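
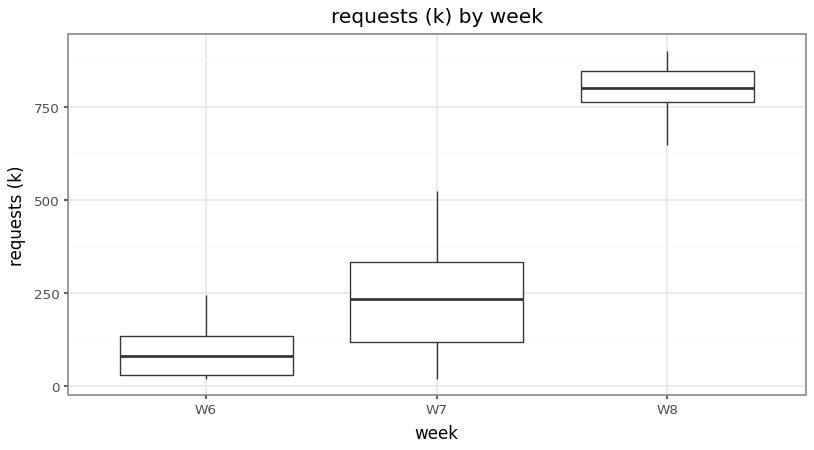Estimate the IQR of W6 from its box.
Q3 ≈ 100, Q1 ≈ 0; IQR ≈ 100.

≈ 100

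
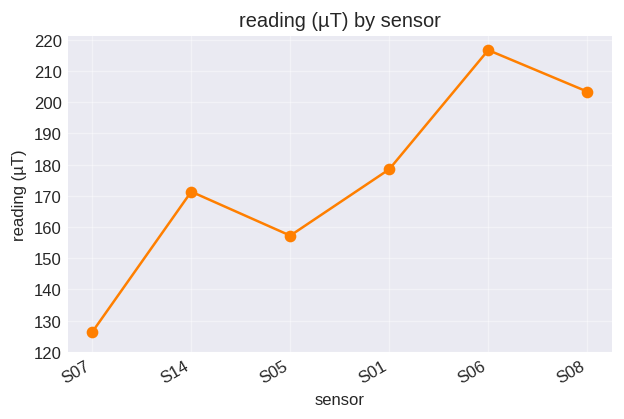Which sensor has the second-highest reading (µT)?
S08

Top 3: S06 ≈ 220, S08 ≈ 200, S01 ≈ 180.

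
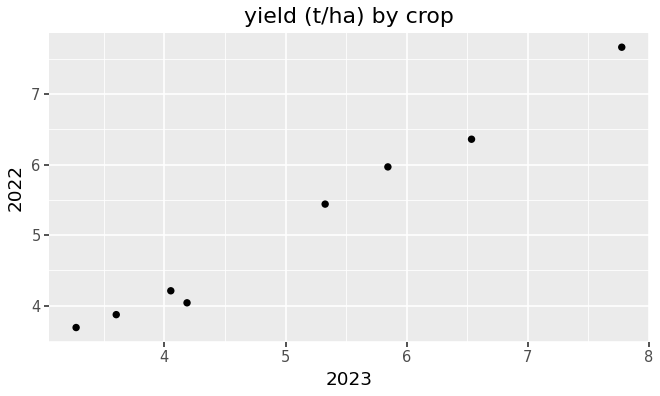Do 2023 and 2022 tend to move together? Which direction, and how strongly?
positive, strong

Points are positively correlated; strong (|r| ≈ 1.0).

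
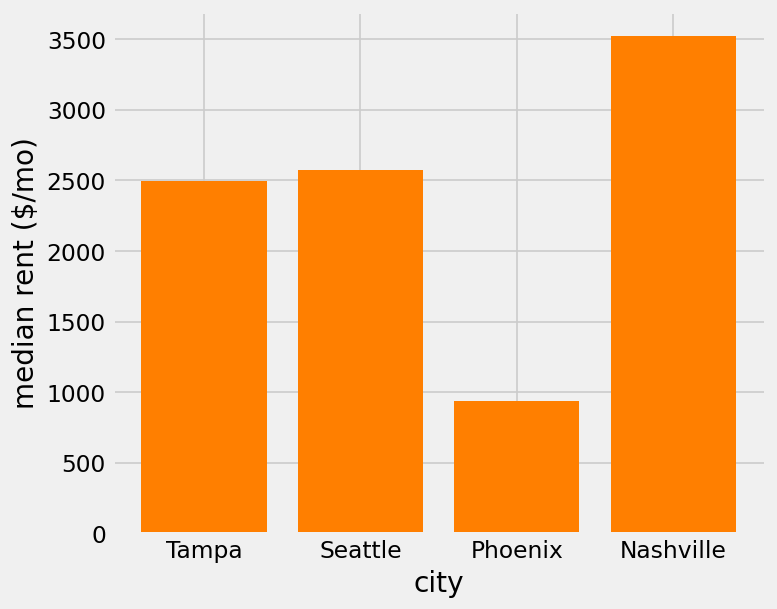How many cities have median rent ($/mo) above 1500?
3

Above 1500: Tampa, Seattle, Nashville.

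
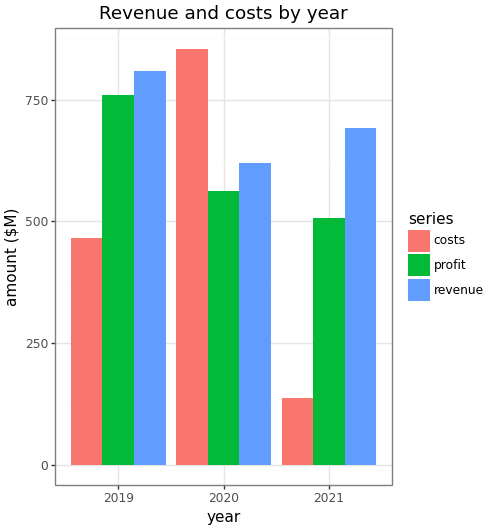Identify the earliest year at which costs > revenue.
2020

2019: costs ≈ 500 vs revenue ≈ 800 (not yet); 2020: costs ≈ 900 vs revenue ≈ 600 (first crossover).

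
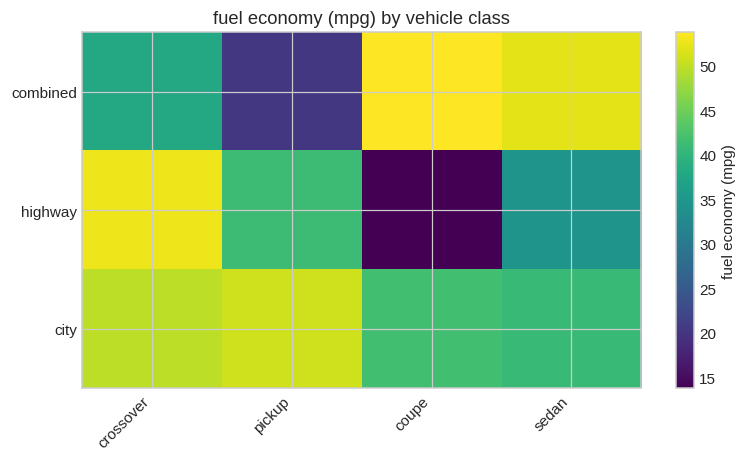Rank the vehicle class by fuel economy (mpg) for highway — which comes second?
pickup

Top 3 for highway: crossover ≈ 55, pickup ≈ 40, sedan ≈ 35.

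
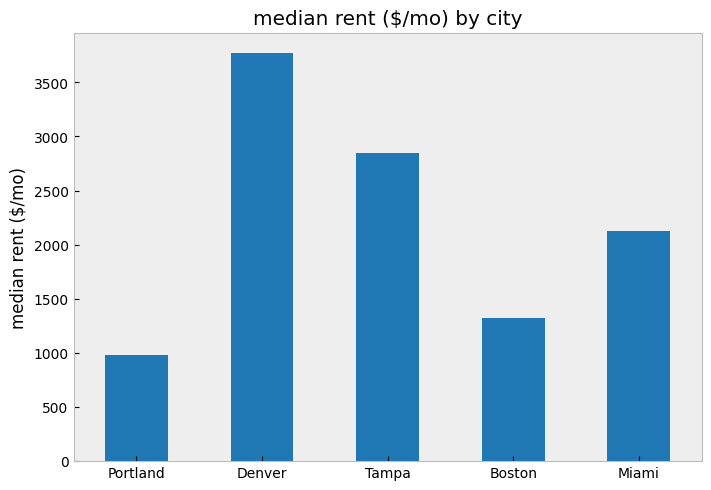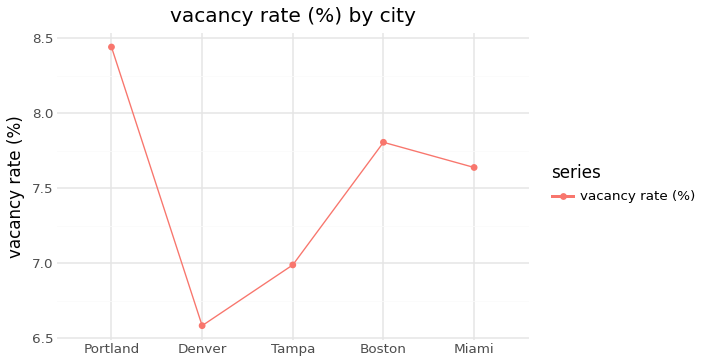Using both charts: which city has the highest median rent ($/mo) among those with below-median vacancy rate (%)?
Denver

Chart 2 median vacancy rate (%) ≈ 8; below-median cities: Denver, Tampa. Among those, Denver has the highest median rent ($/mo) (≈ 4000).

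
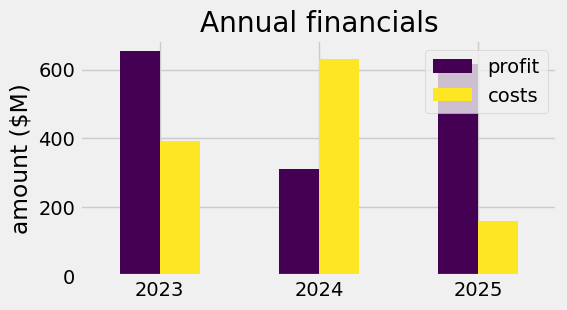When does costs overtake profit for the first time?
2024

2023: costs ≈ 400 vs profit ≈ 700 (not yet); 2024: costs ≈ 600 vs profit ≈ 300 (first crossover).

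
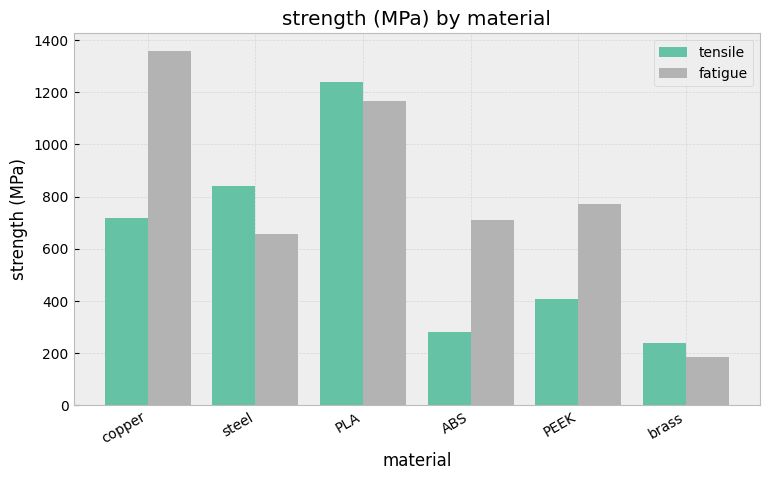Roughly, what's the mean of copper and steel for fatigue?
(1400 + 600) / 2 ≈ 1000.

≈ 1000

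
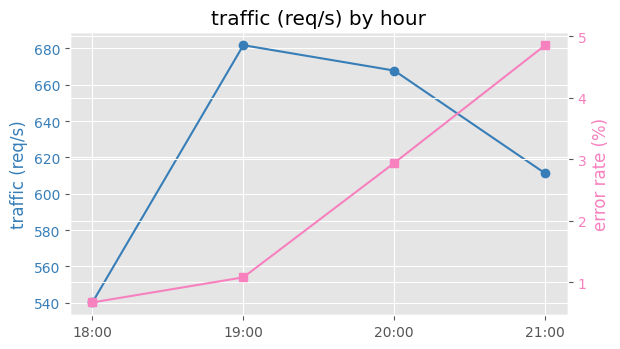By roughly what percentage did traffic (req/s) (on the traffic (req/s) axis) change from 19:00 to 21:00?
≈ -8.8%

19:00 ≈ 680, 21:00 ≈ 620; (620 − 680) / 680 ≈ -8.8%.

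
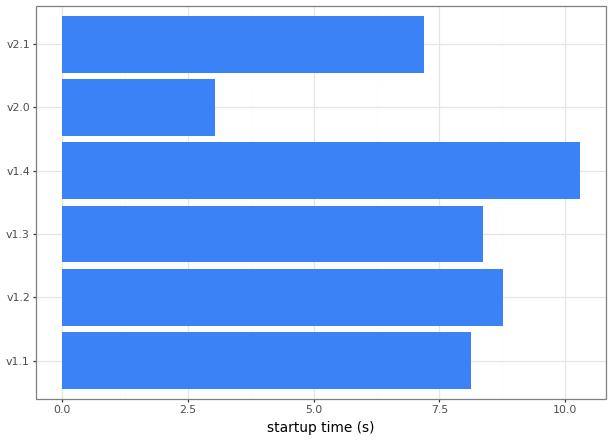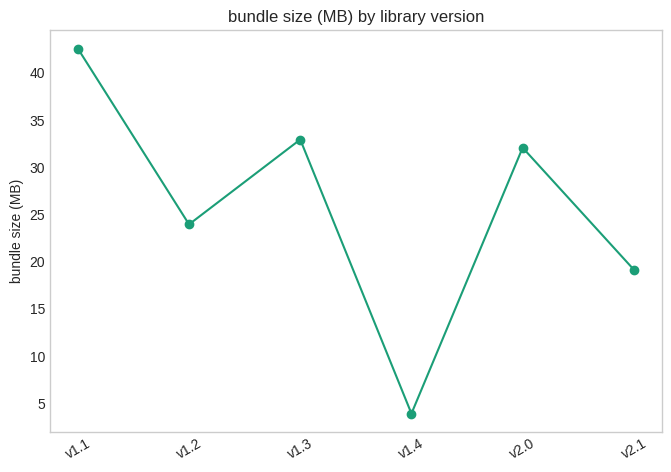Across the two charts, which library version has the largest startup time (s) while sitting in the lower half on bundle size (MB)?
Chart 2 median bundle size (MB) ≈ 30; below-median library versions: v1.2, v1.4, v2.1. Among those, v1.4 has the highest startup time (s) (≈ 10).

v1.4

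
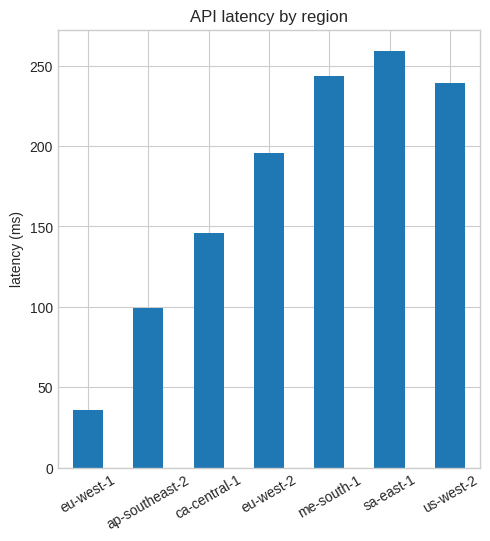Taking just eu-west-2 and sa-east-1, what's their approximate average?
≈ 225

(200 + 250) / 2 ≈ 225.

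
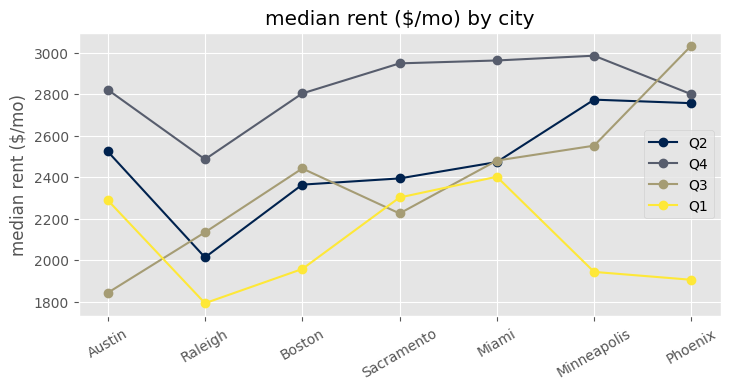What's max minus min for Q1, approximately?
Max Miami ≈ 2400, min Raleigh ≈ 1800; range ≈ 600.

≈ 600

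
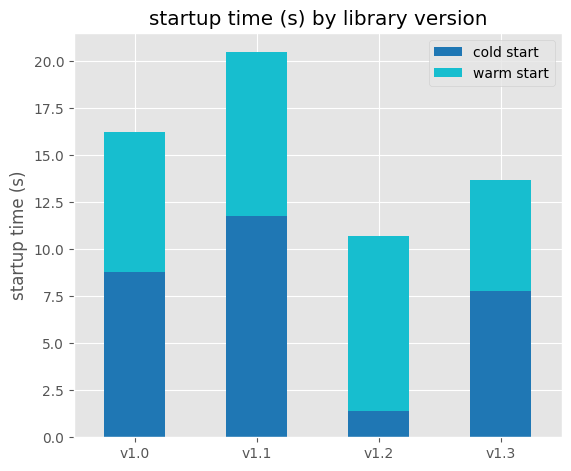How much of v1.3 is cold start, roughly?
≈ 8

cold start top ≈ 8, bottom ≈ 0; segment ≈ 8.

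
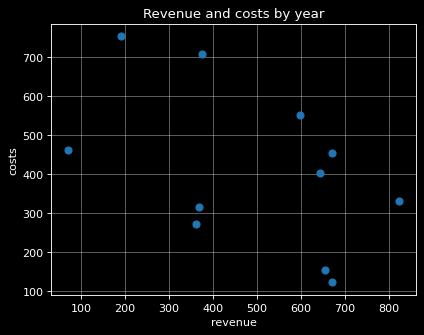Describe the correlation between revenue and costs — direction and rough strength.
negative, moderate

Points are negatively correlated; moderate (|r| ≈ 0.5).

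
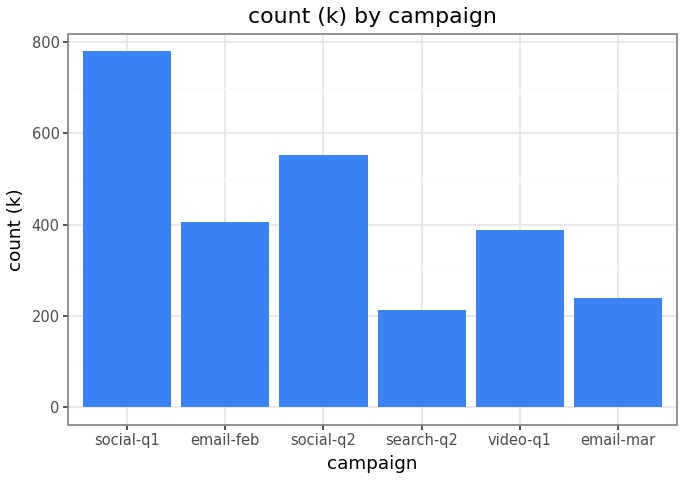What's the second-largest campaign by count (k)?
social-q2

Top 3: social-q1 ≈ 800, social-q2 ≈ 600, email-feb ≈ 400.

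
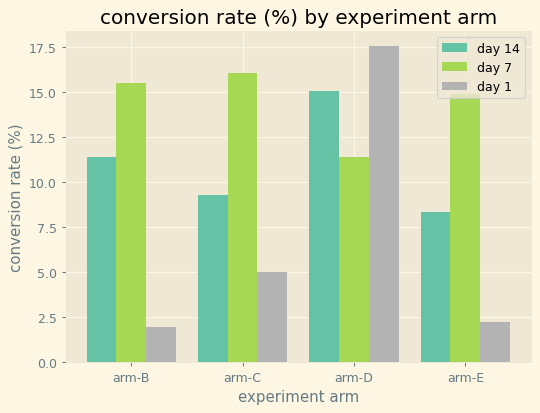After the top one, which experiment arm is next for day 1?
arm-C

Top 3 for day 1: arm-D ≈ 18, arm-C ≈ 6, arm-E ≈ 2.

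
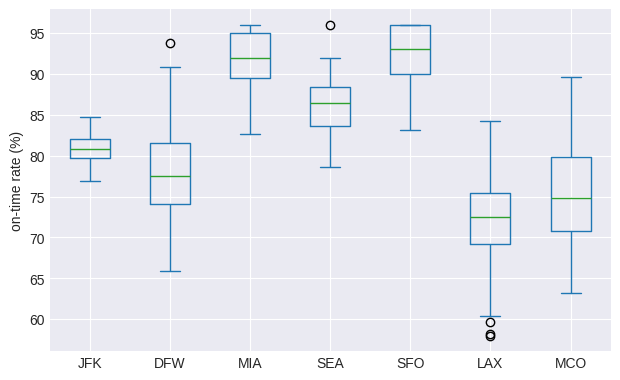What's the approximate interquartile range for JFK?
≈ 2

Q3 ≈ 82, Q1 ≈ 80; IQR ≈ 2.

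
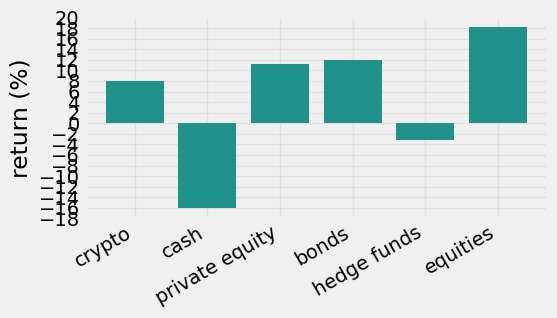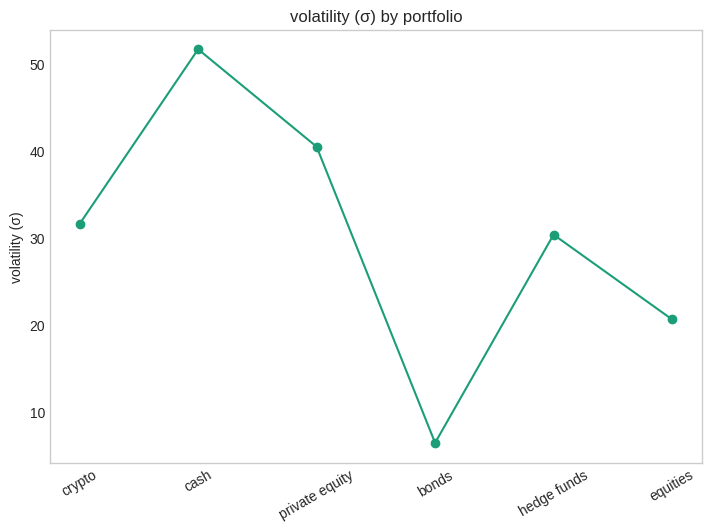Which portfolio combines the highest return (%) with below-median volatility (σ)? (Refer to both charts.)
Chart 2 median volatility (σ) ≈ 30; below-median portfolios: bonds, hedge funds, equities. Among those, equities has the highest return (%) (≈ 18).

equities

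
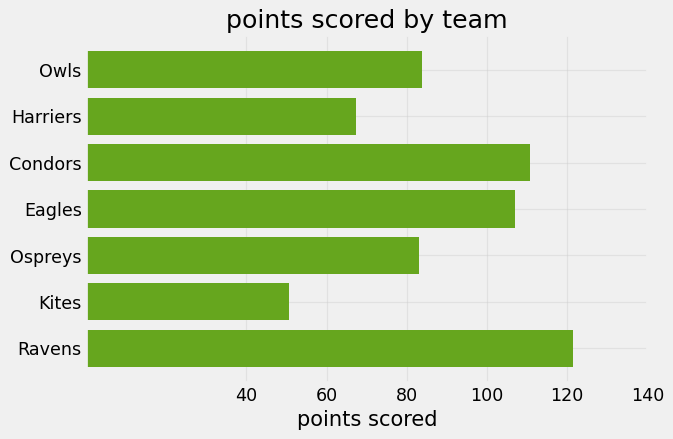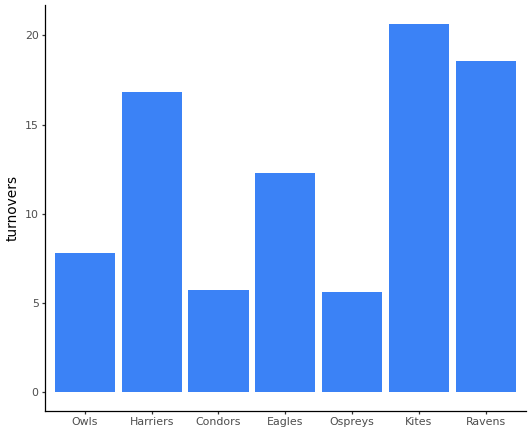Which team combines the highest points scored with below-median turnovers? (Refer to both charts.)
Condors

Chart 2 median turnovers ≈ 12; below-median teams: Owls, Condors, Ospreys. Among those, Condors has the highest points scored (≈ 120).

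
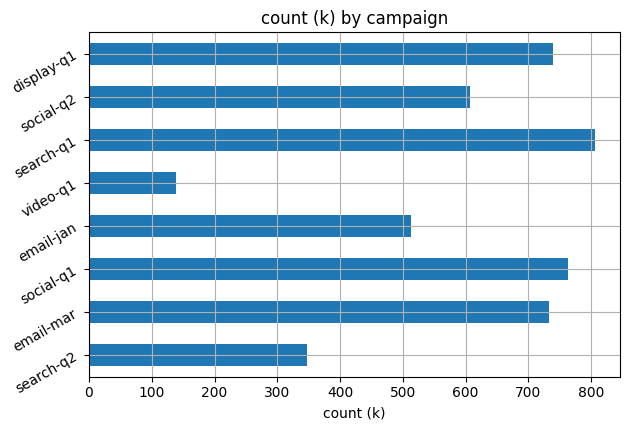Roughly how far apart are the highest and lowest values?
≈ 700

Max search-q1 ≈ 800, min video-q1 ≈ 100; range ≈ 700.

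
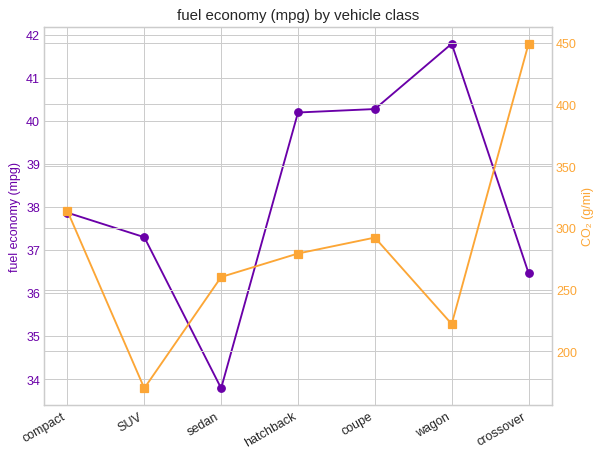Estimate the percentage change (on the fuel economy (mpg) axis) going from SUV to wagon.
SUV ≈ 37, wagon ≈ 42; (42 − 37) / 37 ≈ +13.5%.

≈ +13.5%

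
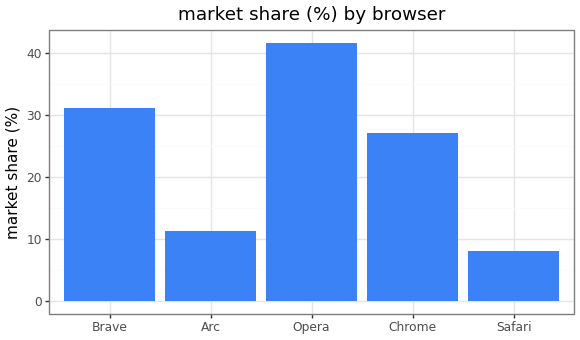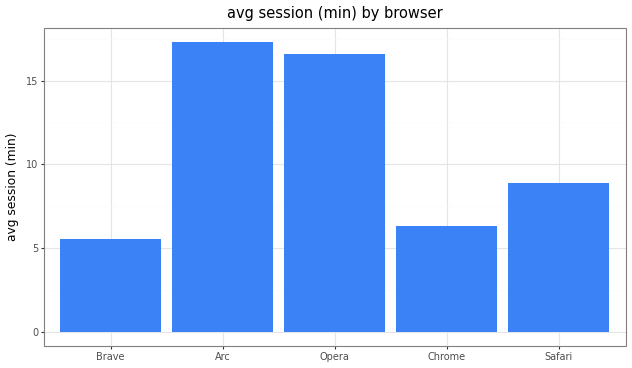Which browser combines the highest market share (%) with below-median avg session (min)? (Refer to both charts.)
Chart 2 median avg session (min) ≈ 8; below-median browsers: Brave, Chrome. Among those, Brave has the highest market share (%) (≈ 30).

Brave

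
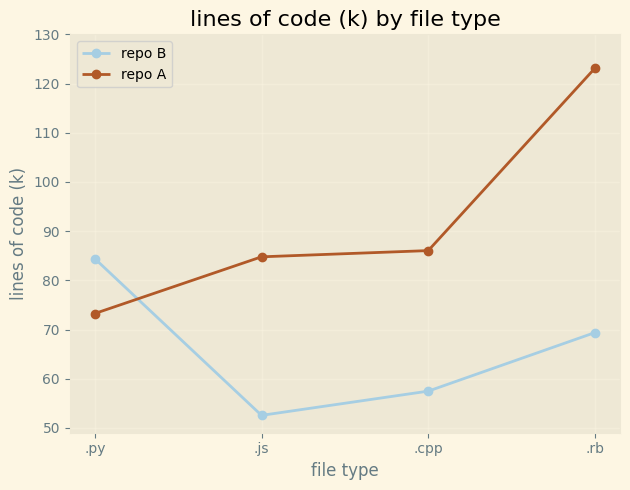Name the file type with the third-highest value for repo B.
.cpp

Top 4 for repo B: .py ≈ 80, .rb ≈ 70, .cpp ≈ 60, .js ≈ 50.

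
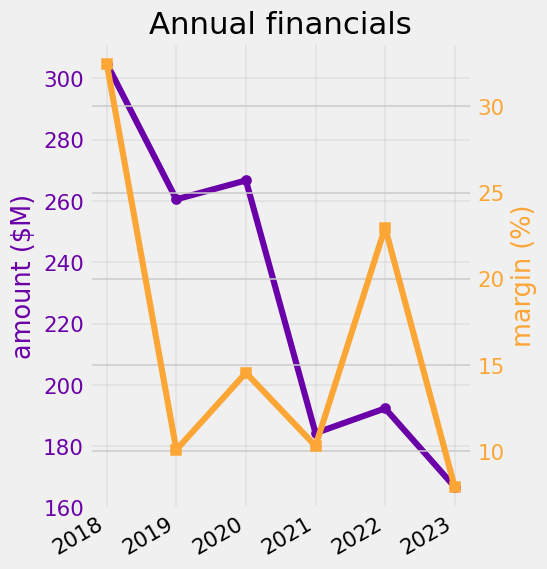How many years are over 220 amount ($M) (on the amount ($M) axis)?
Above 220: 2018, 2019, 2020.

3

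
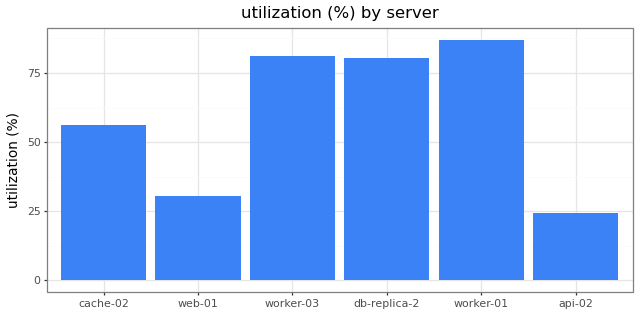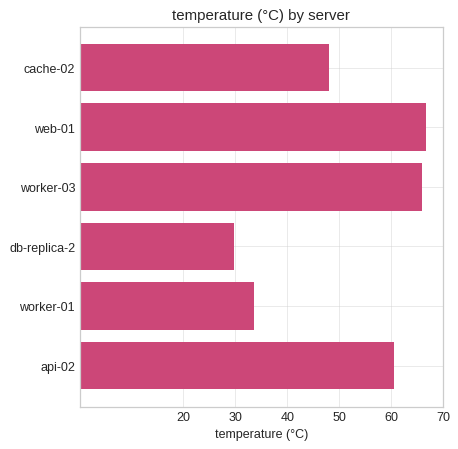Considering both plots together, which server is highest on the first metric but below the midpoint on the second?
worker-01

Chart 2 median temperature (°C) ≈ 50; below-median servers: cache-02, db-replica-2, worker-01. Among those, worker-01 has the highest utilization (%) (≈ 90).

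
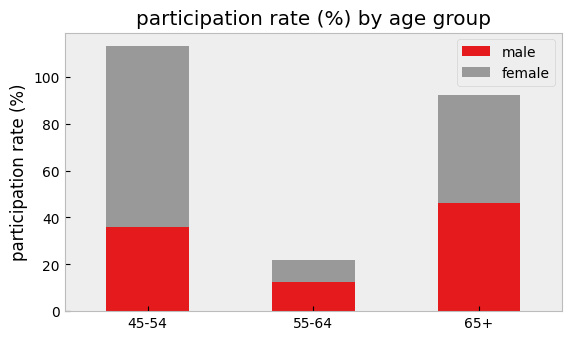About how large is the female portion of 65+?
female top ≈ 90, bottom ≈ 50; segment ≈ 40.

≈ 40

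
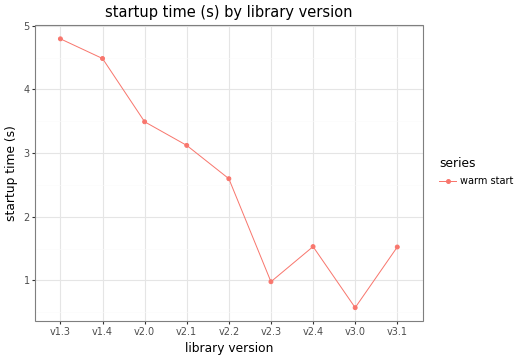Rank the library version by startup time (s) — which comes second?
Top 3: v1.3 ≈ 5.0, v1.4 ≈ 4.5, v2.0 ≈ 3.5.

v1.4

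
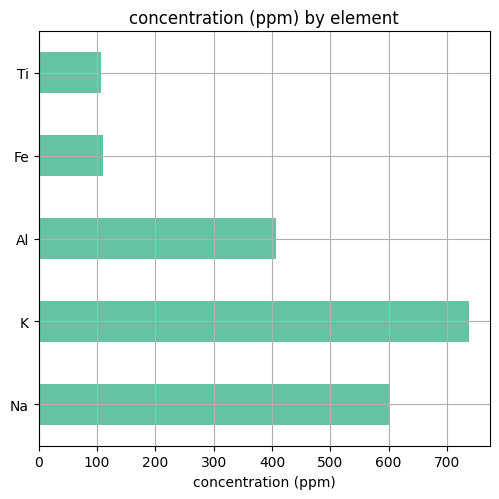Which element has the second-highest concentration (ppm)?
Top 3: K ≈ 700, Na ≈ 600, Al ≈ 400.

Na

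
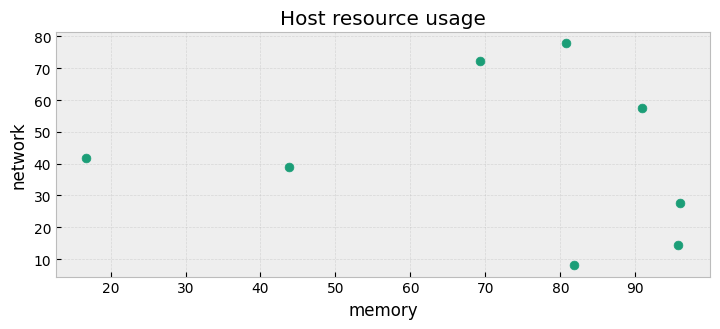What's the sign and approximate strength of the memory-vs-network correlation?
Points are roughly uncorrelated; weak (|r| ≈ 0.1).

no clear correlation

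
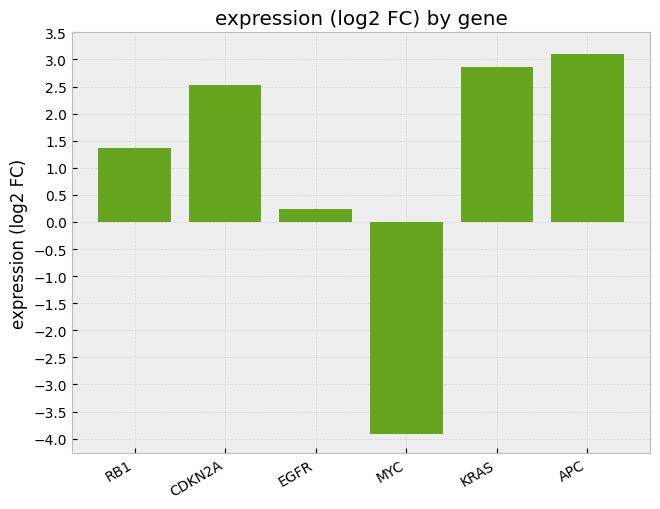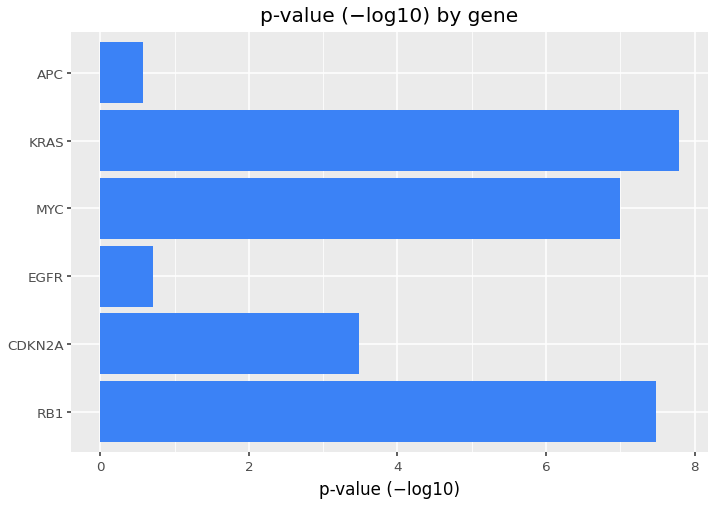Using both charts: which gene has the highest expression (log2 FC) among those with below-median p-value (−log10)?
APC

Chart 2 median p-value (−log10) ≈ 5; below-median genes: CDKN2A, EGFR, APC. Among those, APC has the highest expression (log2 FC) (≈ 3).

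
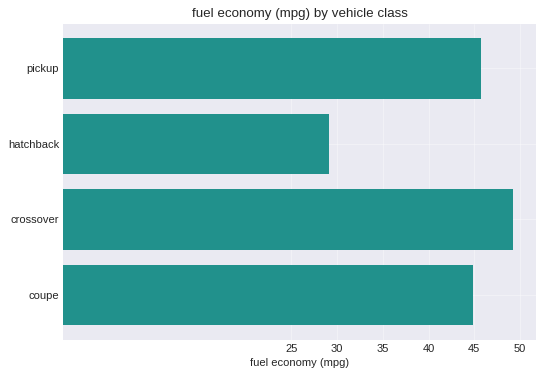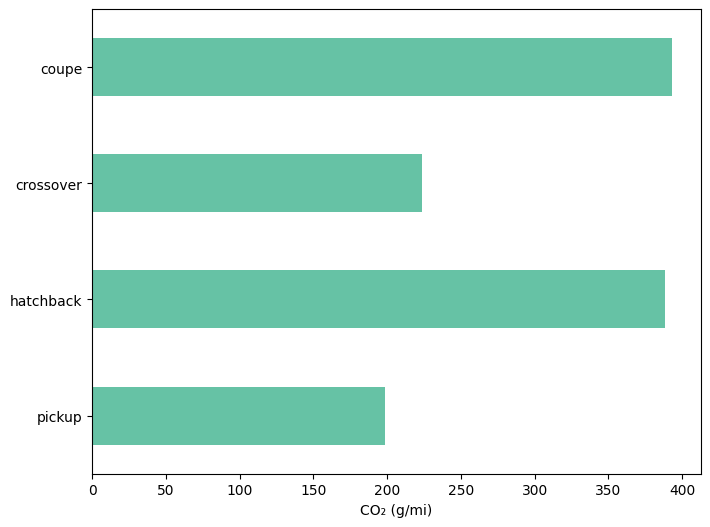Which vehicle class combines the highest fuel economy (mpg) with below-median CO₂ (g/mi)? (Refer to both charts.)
Chart 2 median CO₂ (g/mi) ≈ 300; below-median vehicle classes: pickup, crossover. Among those, crossover has the highest fuel economy (mpg) (≈ 50).

crossover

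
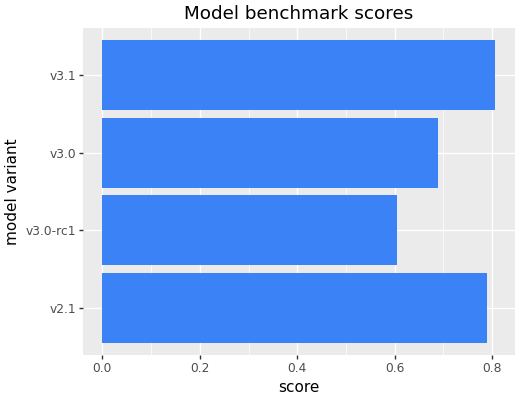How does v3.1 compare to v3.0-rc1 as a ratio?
≈ 1.33×

v3.1 ≈ 0.8, v3.0-rc1 ≈ 0.6; 0.8/0.6 ≈ 1.33.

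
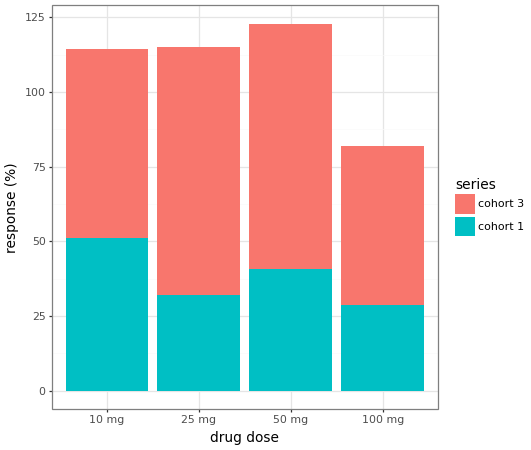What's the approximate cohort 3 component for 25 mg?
cohort 3 top ≈ 120, bottom ≈ 40; segment ≈ 80.

≈ 80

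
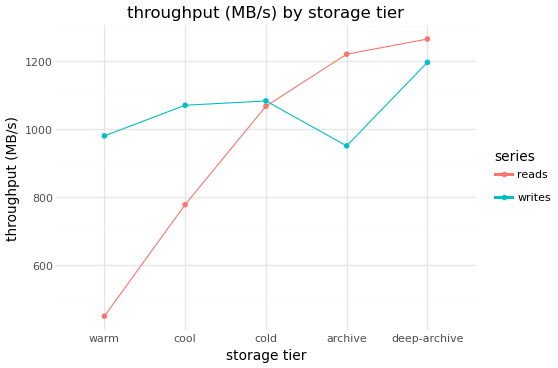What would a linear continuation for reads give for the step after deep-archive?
Last three: 1100, 1200, 1300 → slope ≈ 100/step → next ≈ 1400.

≈ 1400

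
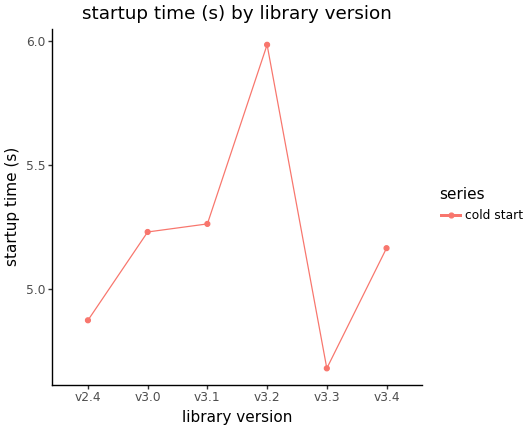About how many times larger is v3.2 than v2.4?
≈ 1.25×

v3.2 ≈ 6.0, v2.4 ≈ 4.8; 6.0/4.8 ≈ 1.25.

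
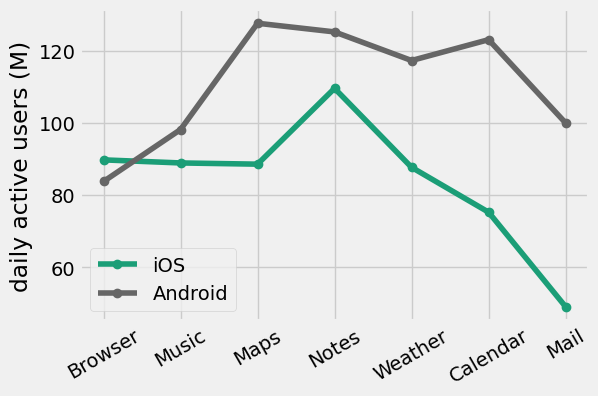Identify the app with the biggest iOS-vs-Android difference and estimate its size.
Mail, ≈ 50 M

Mail: iOS ≈ 50, Android ≈ 100 → gap ≈ 50. Next-largest (Calendar) is only ≈ 40.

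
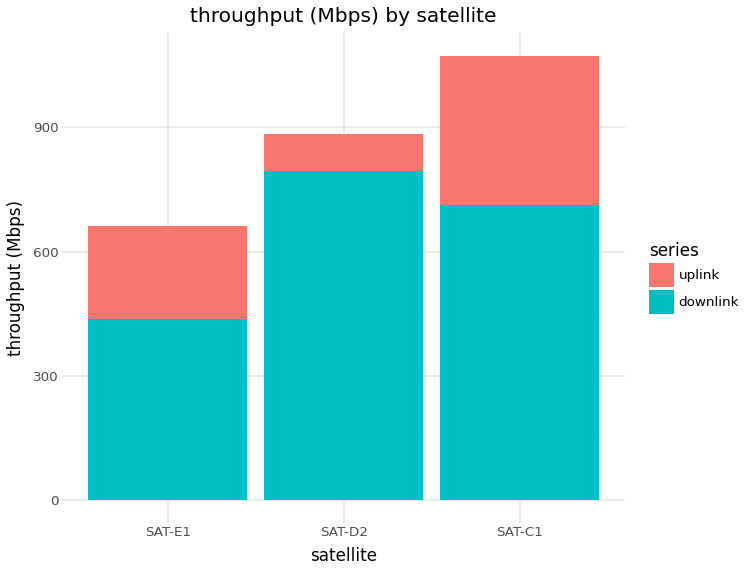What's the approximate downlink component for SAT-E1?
≈ 400

downlink top ≈ 400, bottom ≈ 0; segment ≈ 400.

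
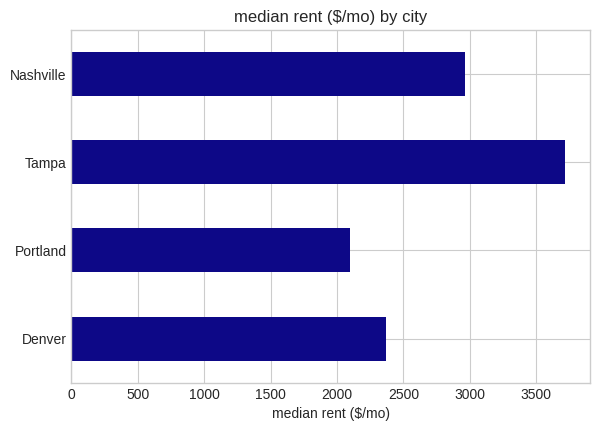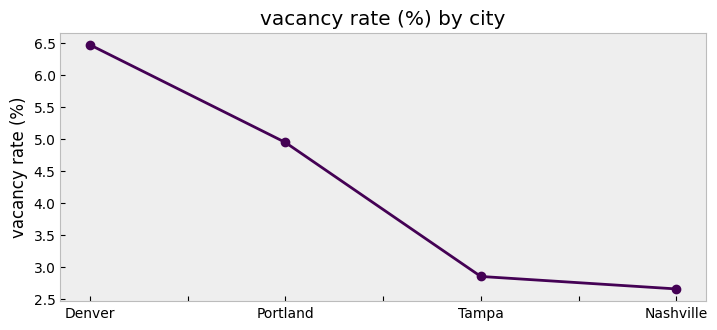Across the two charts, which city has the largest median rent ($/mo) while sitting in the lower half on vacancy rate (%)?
Chart 2 median vacancy rate (%) ≈ 4; below-median cities: Tampa, Nashville. Among those, Tampa has the highest median rent ($/mo) (≈ 3500).

Tampa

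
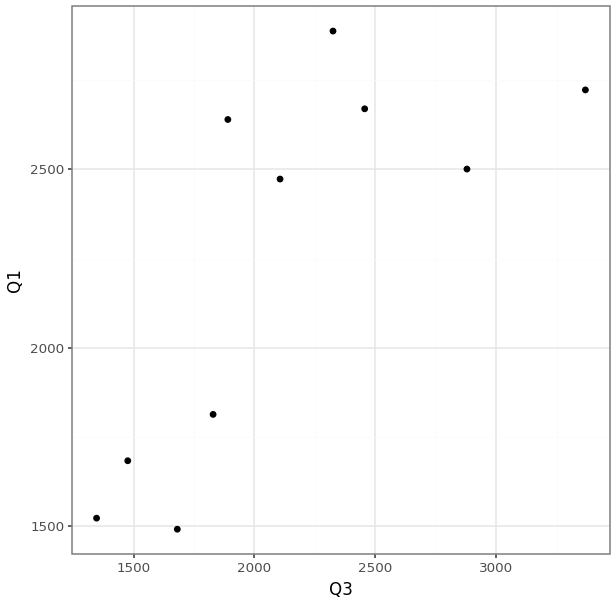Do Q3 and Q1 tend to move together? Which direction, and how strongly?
positive, strong

Points are positively correlated; strong (|r| ≈ 0.8).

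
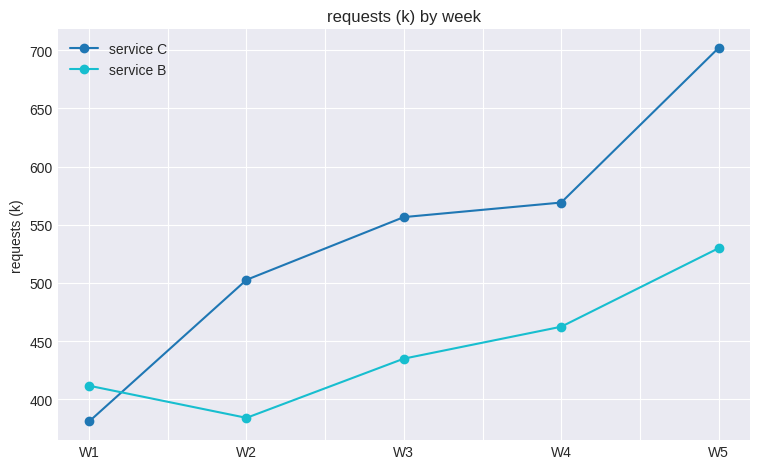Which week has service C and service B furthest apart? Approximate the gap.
W5: service C ≈ 700, service B ≈ 550 → gap ≈ 150. Next-largest (W3) is only ≈ 100.

W5, ≈ 150 k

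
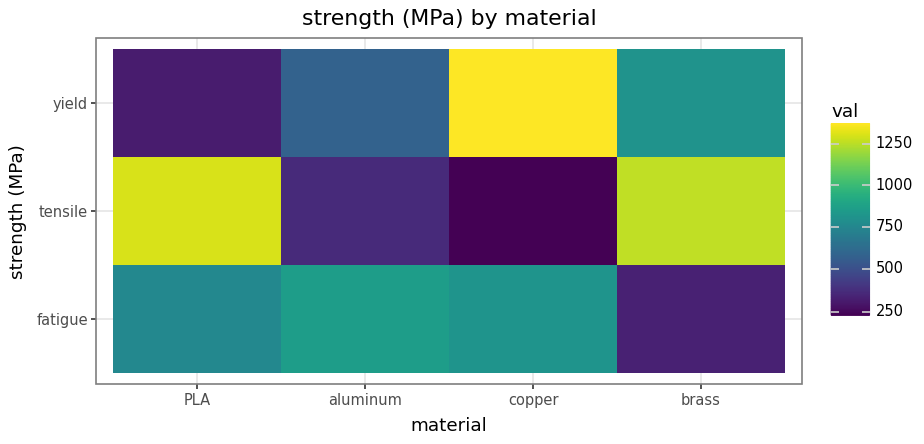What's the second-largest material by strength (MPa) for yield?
brass

Top 3 for yield: copper ≈ 1400, brass ≈ 800, aluminum ≈ 600.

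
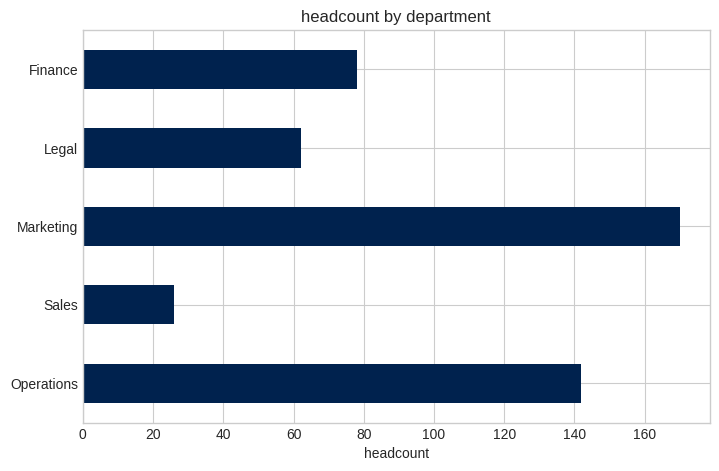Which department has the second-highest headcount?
Operations

Top 3: Marketing ≈ 160, Operations ≈ 140, Finance ≈ 80.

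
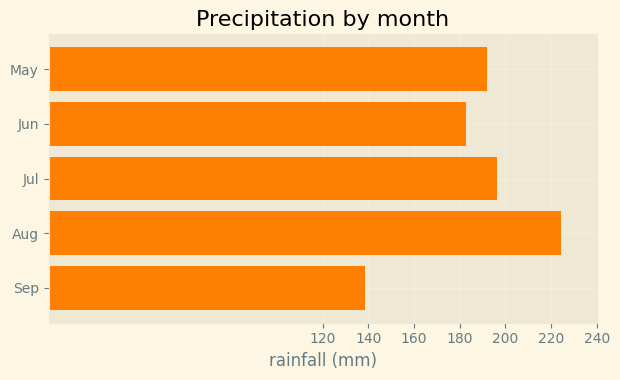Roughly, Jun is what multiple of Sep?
≈ 1.29×

Jun ≈ 180, Sep ≈ 140; 180/140 ≈ 1.29.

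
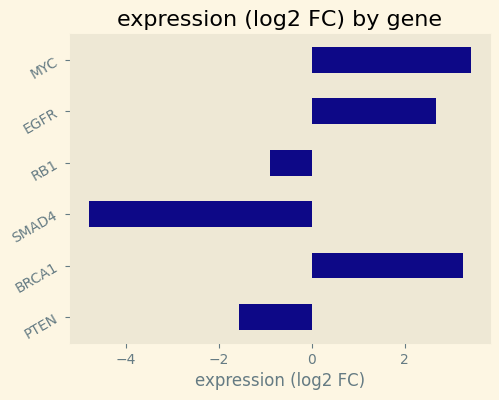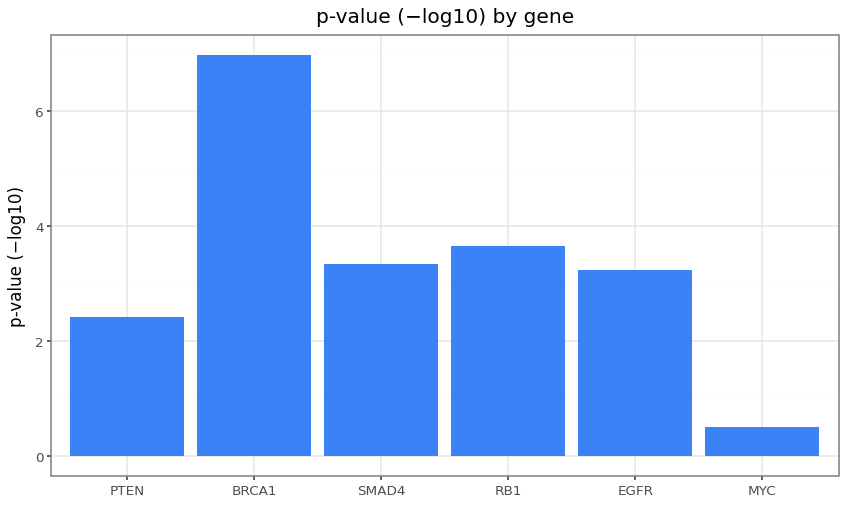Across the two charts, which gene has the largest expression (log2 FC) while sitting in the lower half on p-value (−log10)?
Chart 2 median p-value (−log10) ≈ 3; below-median genes: PTEN, EGFR, MYC. Among those, MYC has the highest expression (log2 FC) (≈ 3.5).

MYC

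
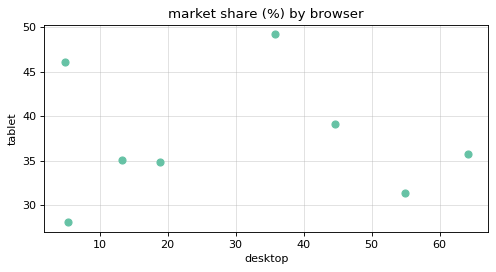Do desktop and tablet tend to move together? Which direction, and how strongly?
Points are roughly uncorrelated; weak (|r| ≈ 0.0).

no clear correlation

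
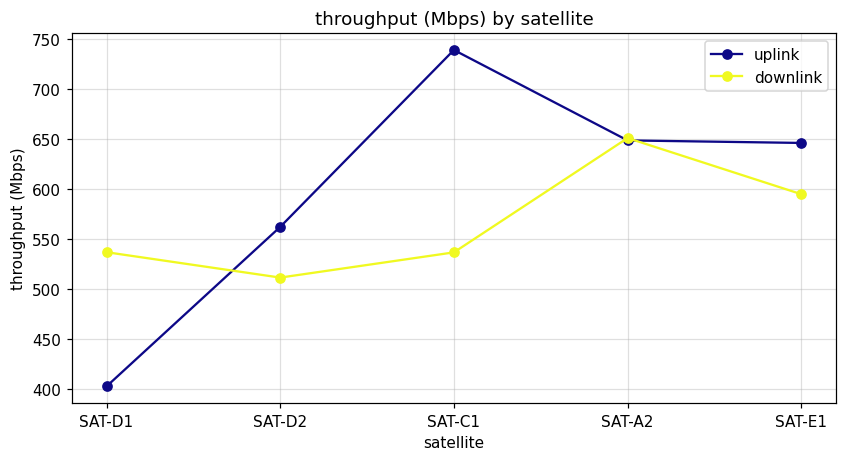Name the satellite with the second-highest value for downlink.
Top 3 for downlink: SAT-A2 ≈ 650, SAT-E1 ≈ 600, SAT-D1 ≈ 550.

SAT-E1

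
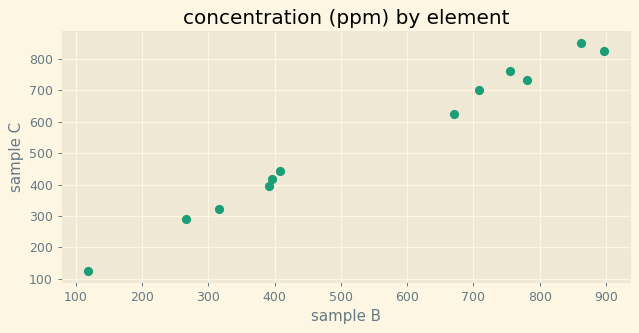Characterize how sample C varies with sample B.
positive, strong

Points are positively correlated; strong (|r| ≈ 1.0).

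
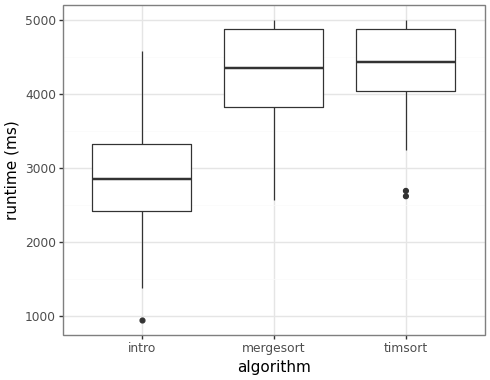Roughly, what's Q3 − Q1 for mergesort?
≈ 1000

Q3 ≈ 4800, Q1 ≈ 3800; IQR ≈ 1000.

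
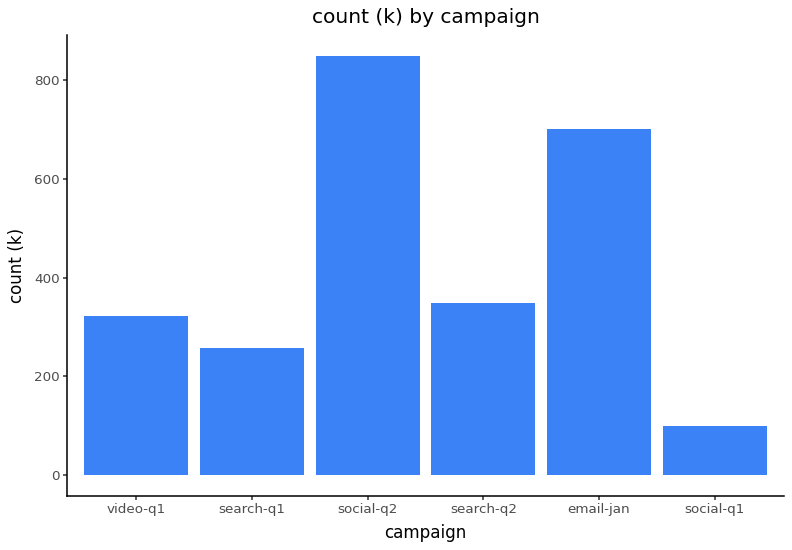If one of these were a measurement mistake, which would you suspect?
social-q2 ≈ 800; the rest sit between ≈ 100 and ≈ 700.

social-q2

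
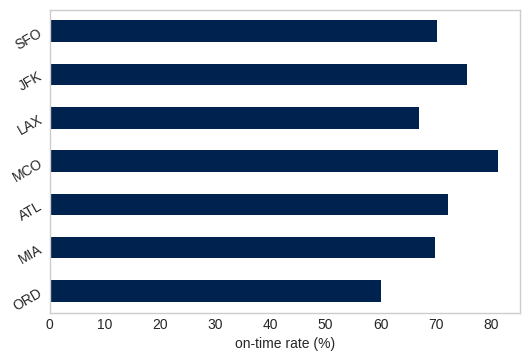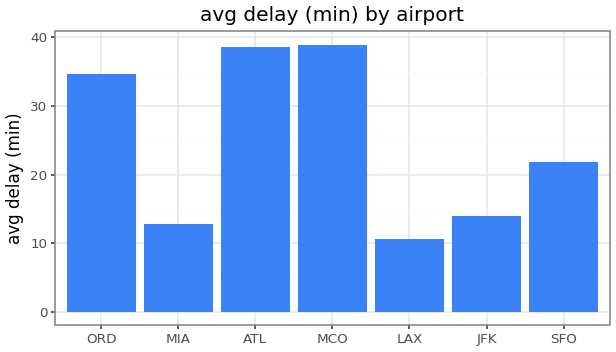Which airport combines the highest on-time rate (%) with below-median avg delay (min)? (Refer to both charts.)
JFK

Chart 2 median avg delay (min) ≈ 20; below-median airports: MIA, LAX, JFK. Among those, JFK has the highest on-time rate (%) (≈ 80).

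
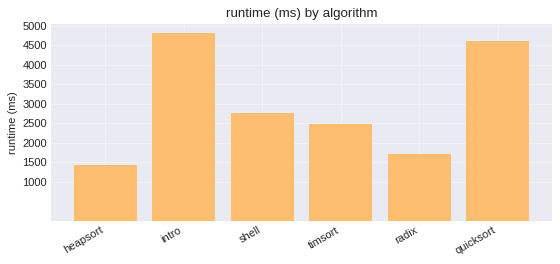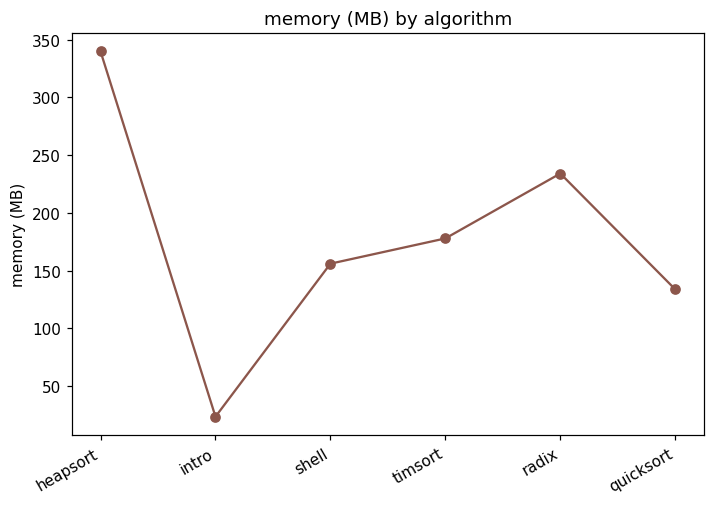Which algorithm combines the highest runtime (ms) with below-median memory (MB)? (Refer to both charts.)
Chart 2 median memory (MB) ≈ 150; below-median algorithms: intro, shell, quicksort. Among those, intro has the highest runtime (ms) (≈ 5000).

intro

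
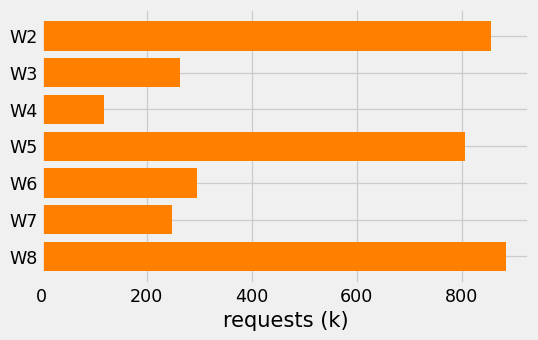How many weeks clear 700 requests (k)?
Above 700: W2, W5, W8.

3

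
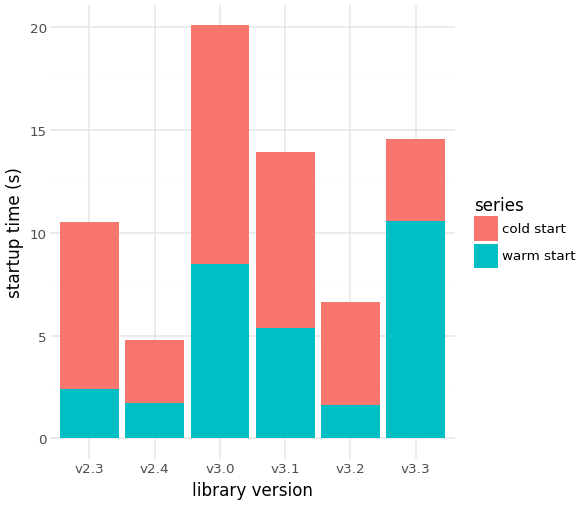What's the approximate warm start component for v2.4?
warm start top ≈ 2, bottom ≈ 0; segment ≈ 2.

≈ 2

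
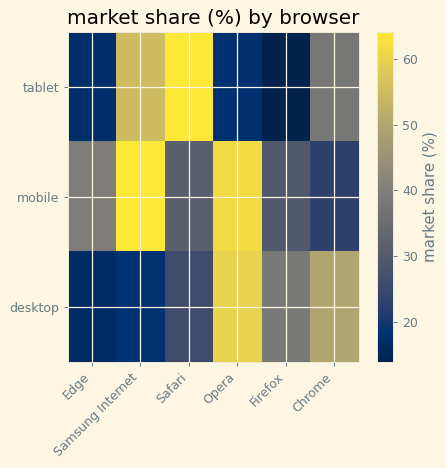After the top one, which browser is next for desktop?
Top 3 for desktop: Opera ≈ 60, Chrome ≈ 50, Firefox ≈ 40.

Chrome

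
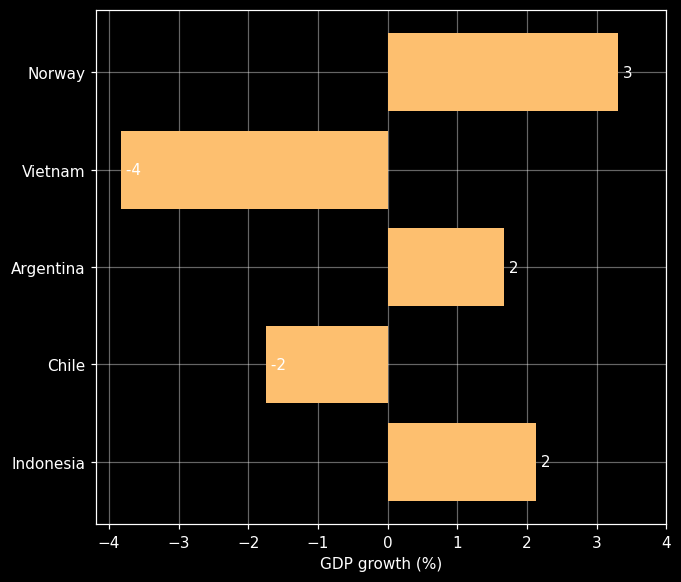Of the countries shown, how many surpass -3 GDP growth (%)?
4

Above -3: Norway, Argentina, Chile, Indonesia.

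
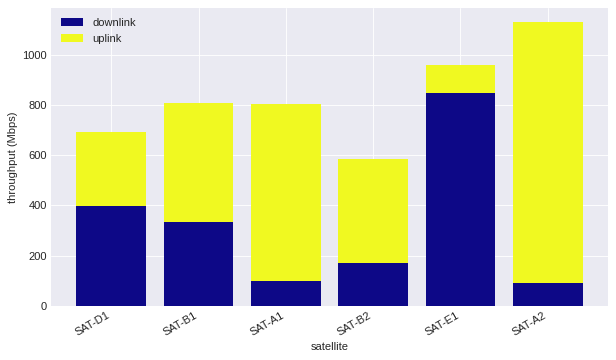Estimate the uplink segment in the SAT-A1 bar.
≈ 700

uplink top ≈ 800, bottom ≈ 100; segment ≈ 700.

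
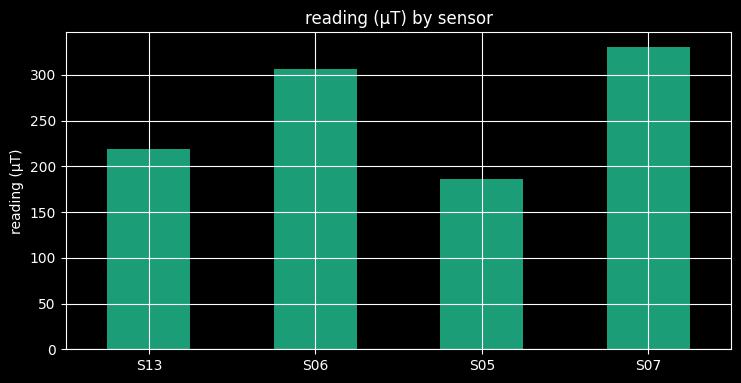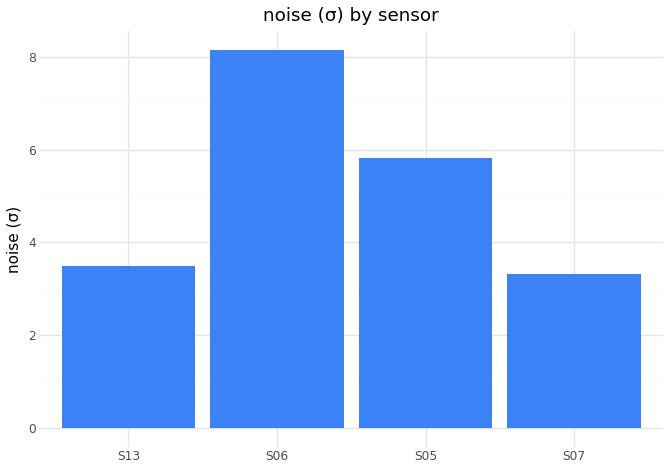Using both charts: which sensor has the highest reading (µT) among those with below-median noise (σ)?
Chart 2 median noise (σ) ≈ 5; below-median sensors: S13, S07. Among those, S07 has the highest reading (µT) (≈ 350).

S07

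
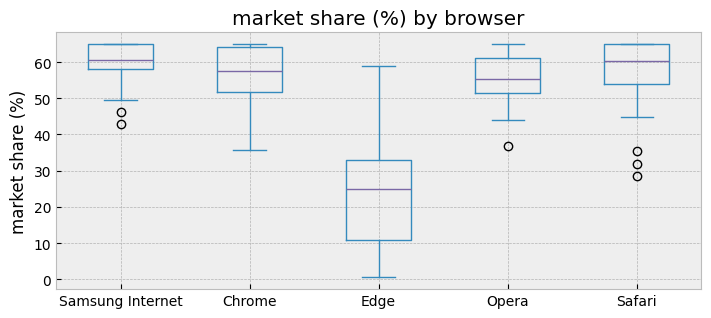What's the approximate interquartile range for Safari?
≈ 10

Q3 ≈ 65, Q1 ≈ 55; IQR ≈ 10.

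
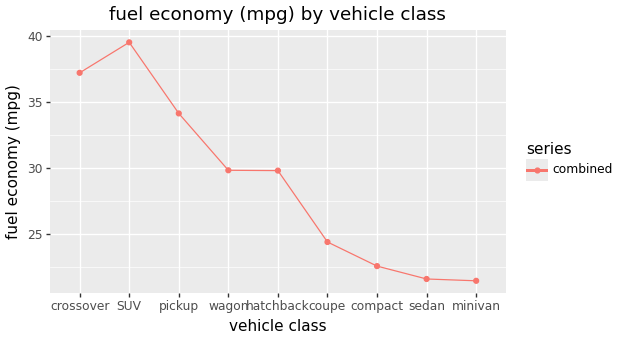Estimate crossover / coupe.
crossover ≈ 38, coupe ≈ 24; 38/24 ≈ 1.58.

≈ 1.58×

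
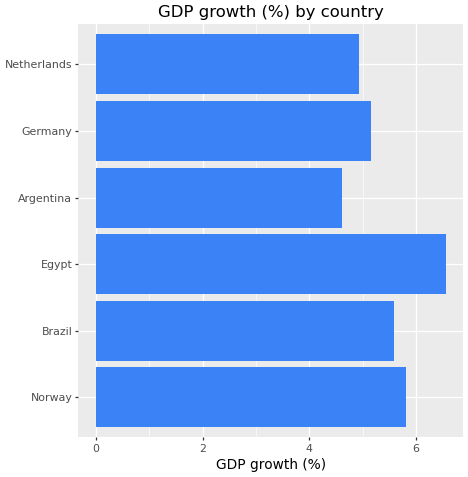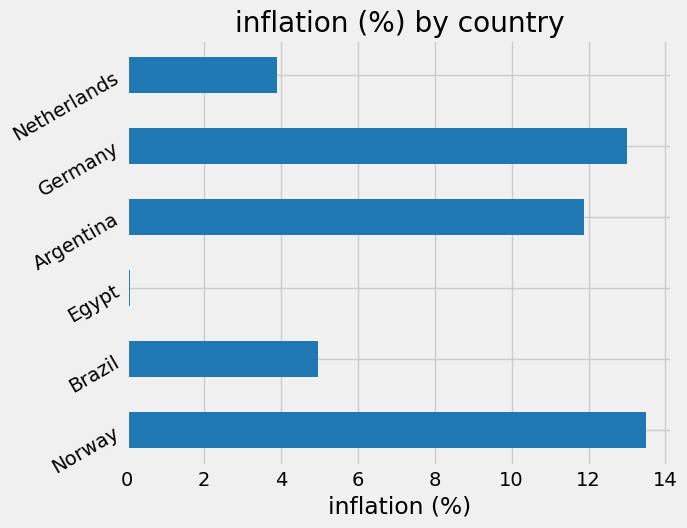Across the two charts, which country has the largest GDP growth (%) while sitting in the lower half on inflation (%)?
Egypt

Chart 2 median inflation (%) ≈ 8; below-median countries: Brazil, Egypt, Netherlands. Among those, Egypt has the highest GDP growth (%) (≈ 7).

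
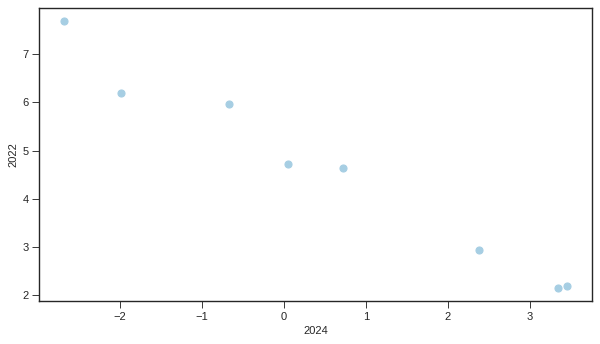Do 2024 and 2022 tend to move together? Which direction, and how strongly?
negative, strong

Points are negatively correlated; strong (|r| ≈ 1.0).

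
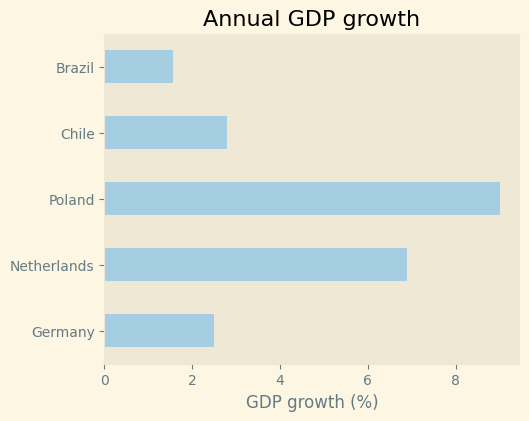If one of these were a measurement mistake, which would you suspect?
Poland ≈ 9; the rest sit between ≈ 2 and ≈ 7.

Poland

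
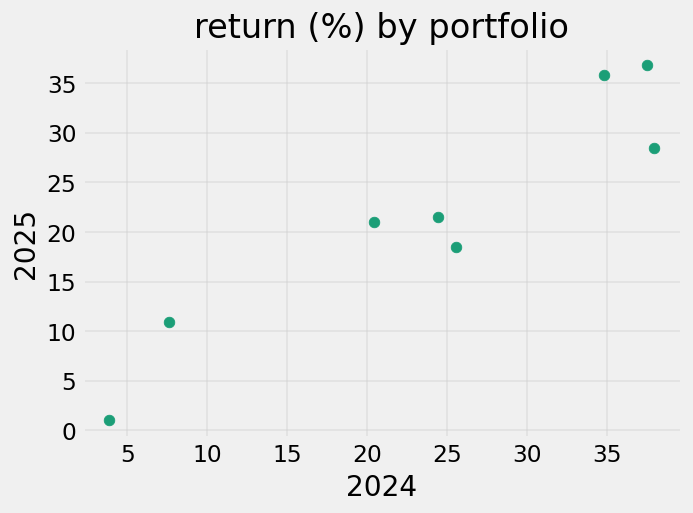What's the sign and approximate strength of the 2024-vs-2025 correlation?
positive, strong

Points are positively correlated; strong (|r| ≈ 0.9).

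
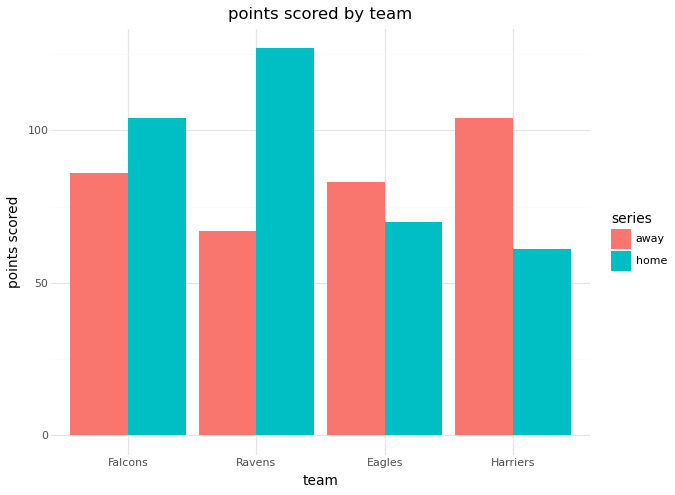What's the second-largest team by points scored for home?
Top 3 for home: Ravens ≈ 120, Falcons ≈ 100, Eagles ≈ 80.

Falcons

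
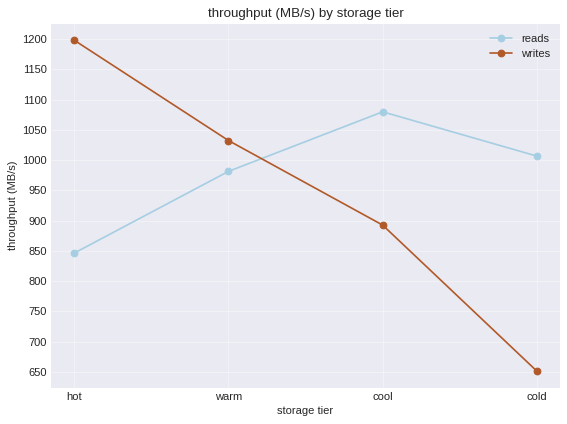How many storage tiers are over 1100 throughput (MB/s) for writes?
Above 1100: hot.

1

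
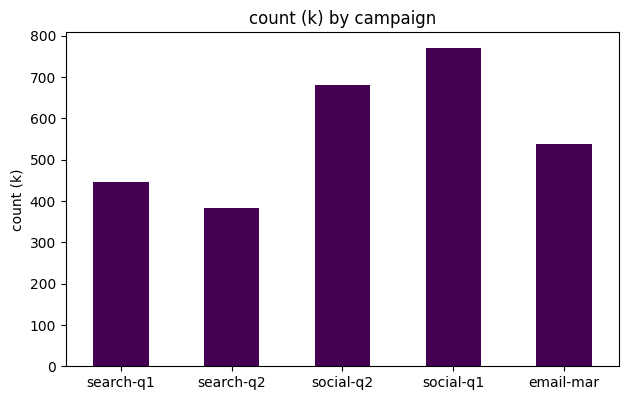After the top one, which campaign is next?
Top 3: social-q1 ≈ 800, social-q2 ≈ 700, email-mar ≈ 500.

social-q2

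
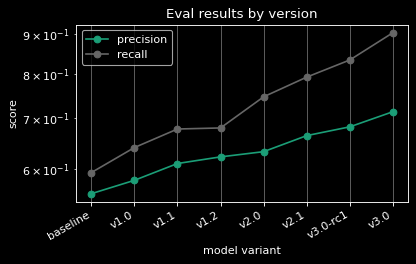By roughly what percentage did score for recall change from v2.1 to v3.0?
v2.1 ≈ 0.80, v3.0 ≈ 0.90; (0.90 − 0.80) / 0.80 ≈ +12.5%.

≈ +12.5%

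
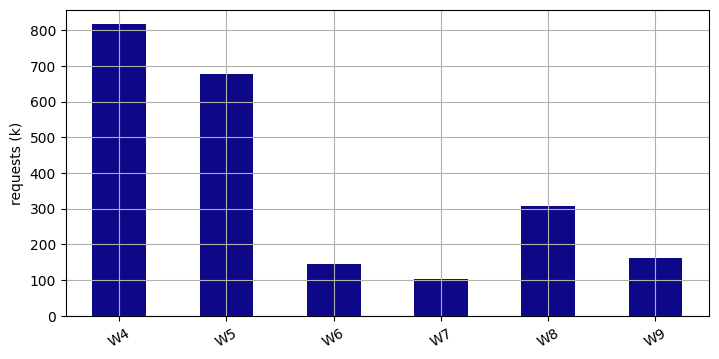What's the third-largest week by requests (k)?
Top 4: W4 ≈ 800, W5 ≈ 700, W8 ≈ 300, W9 ≈ 200.

W8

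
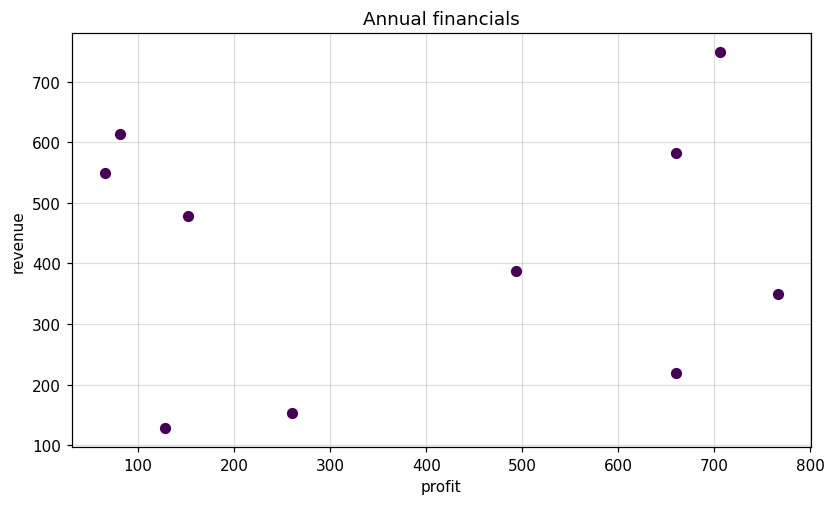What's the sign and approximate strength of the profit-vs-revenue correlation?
Points are roughly uncorrelated; weak (|r| ≈ 0.1).

no clear correlation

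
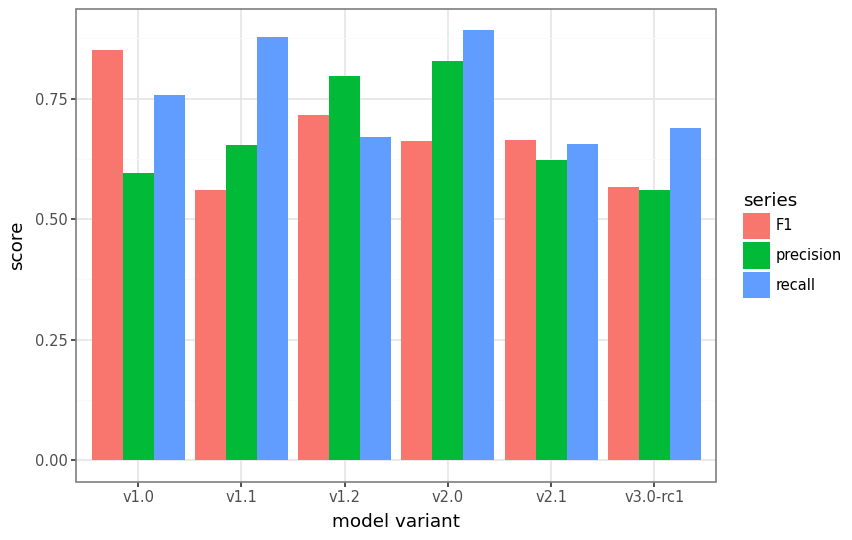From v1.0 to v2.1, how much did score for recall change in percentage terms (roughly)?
v1.0 ≈ 0.8, v2.1 ≈ 0.7; (0.7 − 0.8) / 0.8 ≈ -12.5%.

≈ -12.5%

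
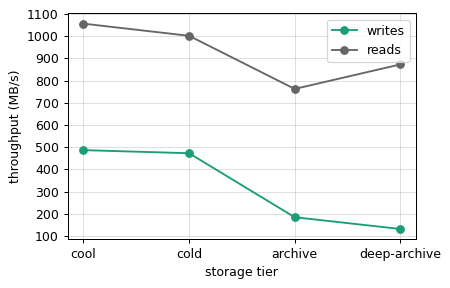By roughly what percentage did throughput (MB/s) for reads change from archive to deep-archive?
≈ +12.5%

archive ≈ 800, deep-archive ≈ 900; (900 − 800) / 800 ≈ +12.5%.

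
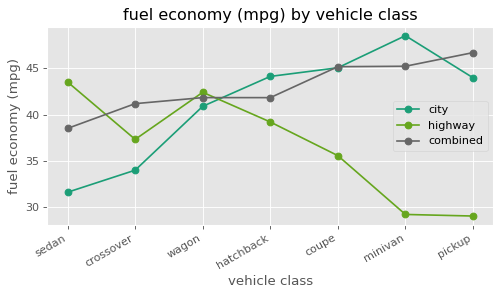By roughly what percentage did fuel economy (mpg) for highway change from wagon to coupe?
≈ -14.3%

wagon ≈ 42, coupe ≈ 36; (36 − 42) / 42 ≈ -14.3%.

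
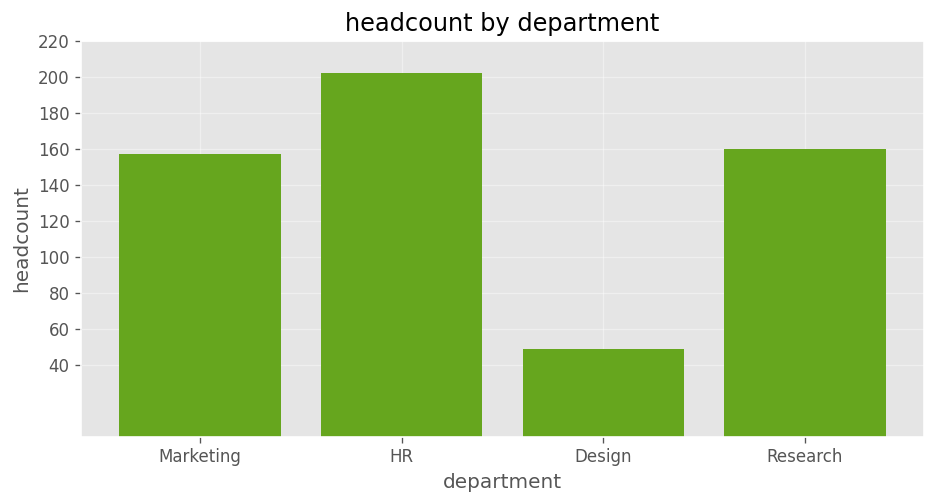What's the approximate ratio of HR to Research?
≈ 1.25×

HR ≈ 200, Research ≈ 160; 200/160 ≈ 1.25.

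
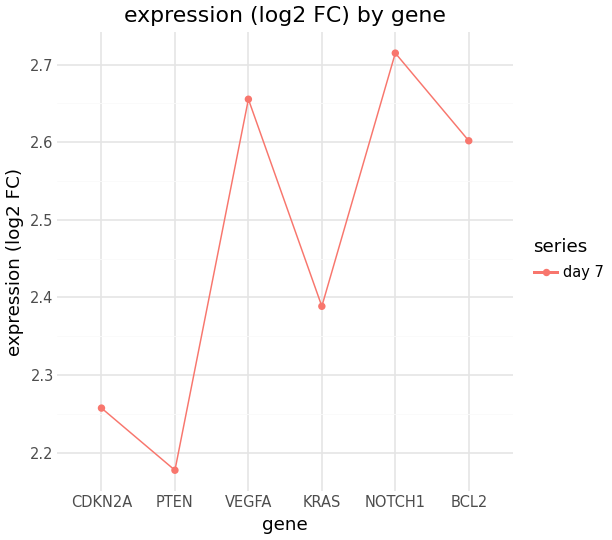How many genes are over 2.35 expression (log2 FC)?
4

Above 2.35: VEGFA, KRAS, NOTCH1, BCL2.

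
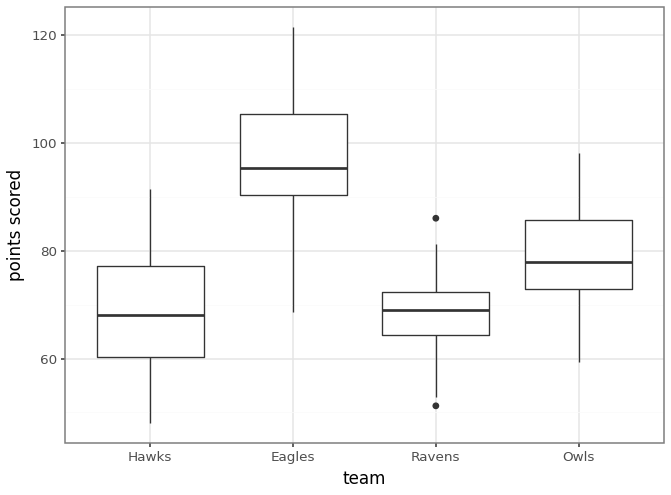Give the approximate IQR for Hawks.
Q3 ≈ 75, Q1 ≈ 60; IQR ≈ 15.

≈ 15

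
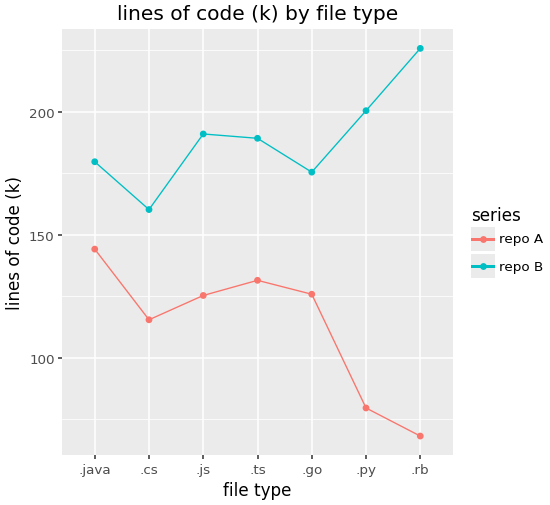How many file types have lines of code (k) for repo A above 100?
5

Above 100: .java, .cs, .js, .ts, .go.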